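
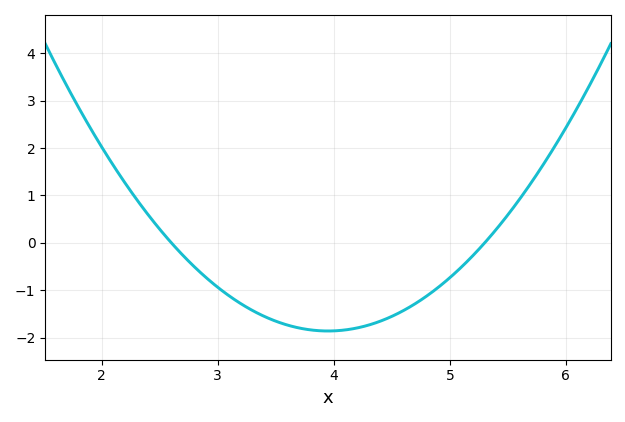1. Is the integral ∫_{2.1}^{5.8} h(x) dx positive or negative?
negative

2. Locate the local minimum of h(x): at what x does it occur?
3.95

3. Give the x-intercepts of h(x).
2.6, 5.3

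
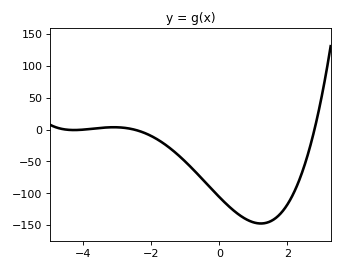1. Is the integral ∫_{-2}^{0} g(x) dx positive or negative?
negative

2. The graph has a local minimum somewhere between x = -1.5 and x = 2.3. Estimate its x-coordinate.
1.23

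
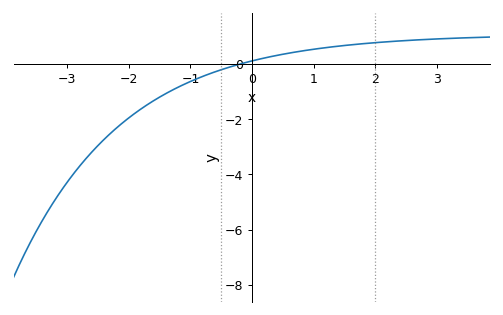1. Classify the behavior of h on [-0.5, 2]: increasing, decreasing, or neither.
increasing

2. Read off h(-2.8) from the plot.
-3.8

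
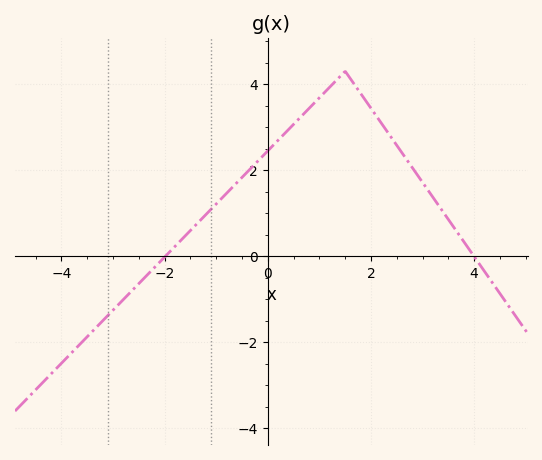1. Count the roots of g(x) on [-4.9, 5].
2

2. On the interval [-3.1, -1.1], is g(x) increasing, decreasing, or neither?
increasing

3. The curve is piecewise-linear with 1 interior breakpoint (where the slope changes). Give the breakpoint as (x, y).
(1.5, 4.3)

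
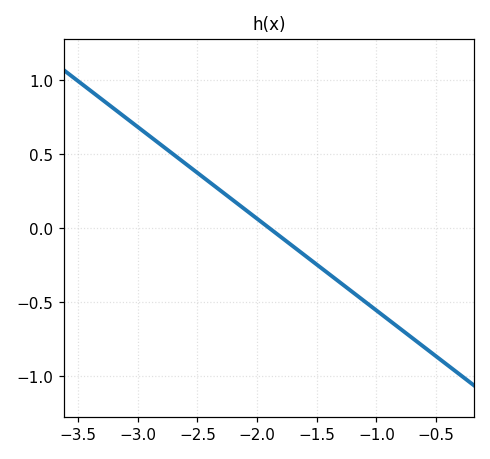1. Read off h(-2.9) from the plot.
0.6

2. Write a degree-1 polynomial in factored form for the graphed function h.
y = -0.62(x + 1.9)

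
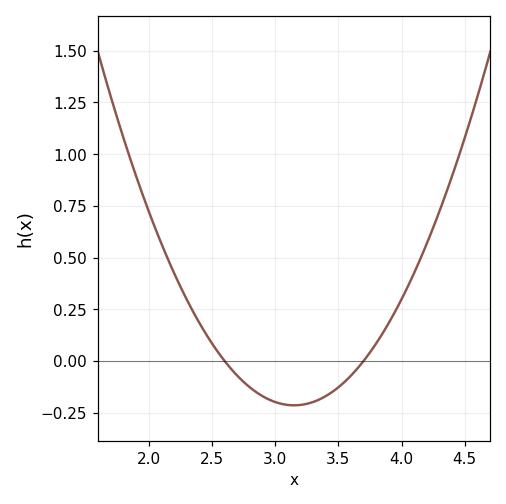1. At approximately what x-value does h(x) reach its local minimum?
3.15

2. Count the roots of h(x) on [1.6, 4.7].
2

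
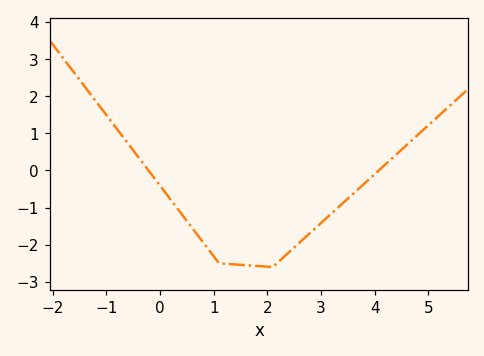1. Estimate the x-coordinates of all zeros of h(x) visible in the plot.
-0.216, 4.08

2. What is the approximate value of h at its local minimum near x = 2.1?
-2.6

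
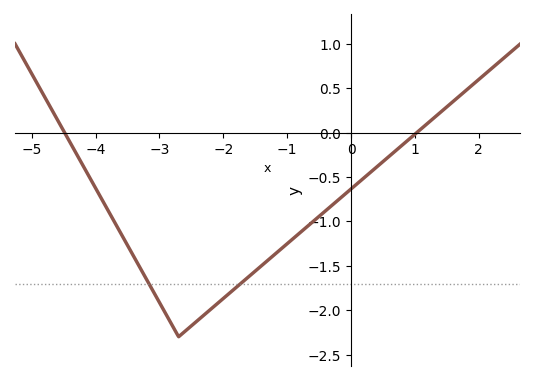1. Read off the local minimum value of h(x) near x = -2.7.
-2.3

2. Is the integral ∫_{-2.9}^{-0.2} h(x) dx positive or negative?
negative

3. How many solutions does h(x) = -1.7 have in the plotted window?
2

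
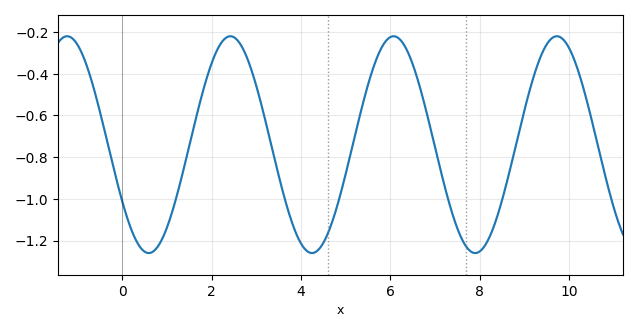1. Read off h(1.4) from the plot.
-0.834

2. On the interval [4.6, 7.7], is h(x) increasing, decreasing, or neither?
neither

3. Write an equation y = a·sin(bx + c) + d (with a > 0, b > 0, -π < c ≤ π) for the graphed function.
y = 0.52sin(1.72x - 2.59) - 0.74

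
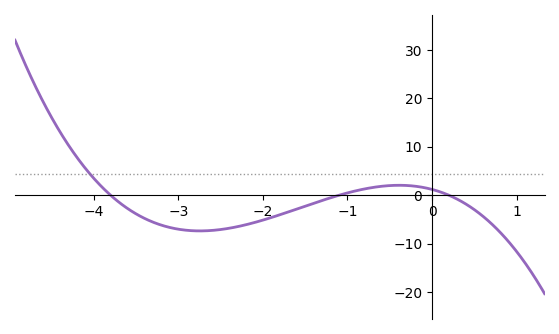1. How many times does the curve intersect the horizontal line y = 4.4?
1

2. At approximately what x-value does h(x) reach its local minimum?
-2.75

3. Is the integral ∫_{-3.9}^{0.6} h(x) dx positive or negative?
negative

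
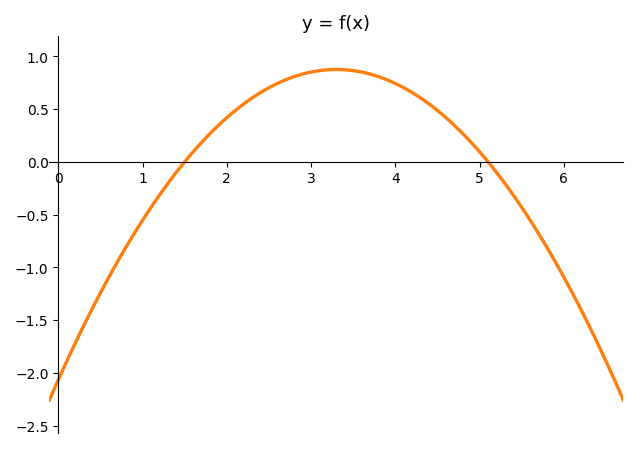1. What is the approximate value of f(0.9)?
-0.68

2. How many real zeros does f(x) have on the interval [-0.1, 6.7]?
2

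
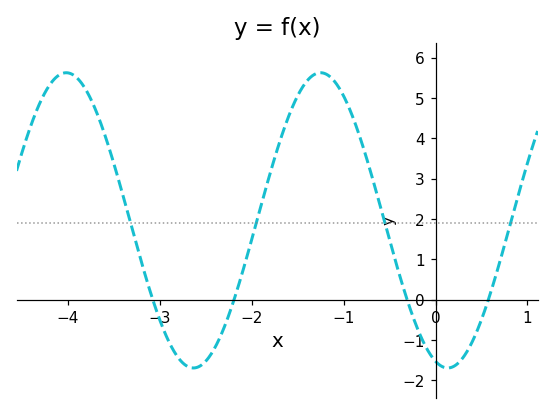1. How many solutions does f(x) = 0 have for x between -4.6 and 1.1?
4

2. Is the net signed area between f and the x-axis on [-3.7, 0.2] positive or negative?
positive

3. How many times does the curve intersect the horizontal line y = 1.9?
4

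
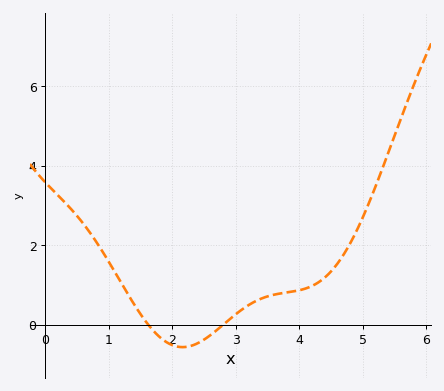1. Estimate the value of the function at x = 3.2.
0.492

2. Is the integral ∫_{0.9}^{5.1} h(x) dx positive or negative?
positive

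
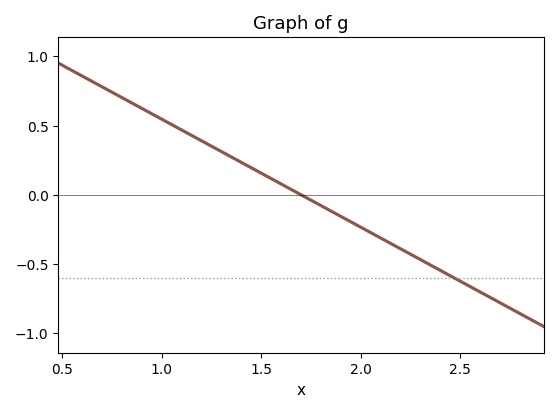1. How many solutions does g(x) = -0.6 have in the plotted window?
1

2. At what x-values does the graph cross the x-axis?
1.7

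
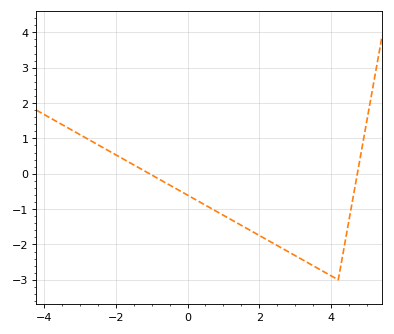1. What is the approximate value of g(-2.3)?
0.709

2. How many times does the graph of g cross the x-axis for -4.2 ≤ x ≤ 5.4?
2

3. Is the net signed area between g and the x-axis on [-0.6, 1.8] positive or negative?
negative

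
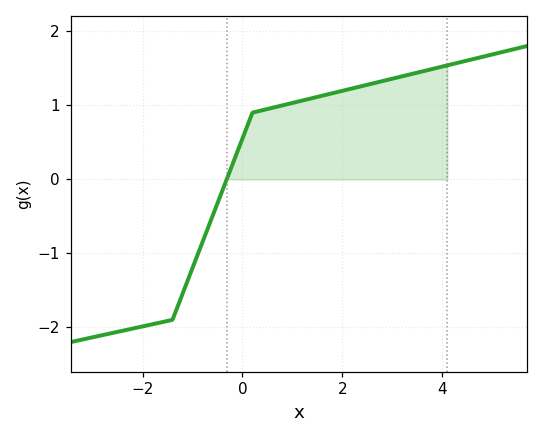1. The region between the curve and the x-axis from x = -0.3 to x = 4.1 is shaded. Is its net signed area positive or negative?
positive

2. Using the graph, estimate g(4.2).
1.56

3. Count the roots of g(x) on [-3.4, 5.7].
1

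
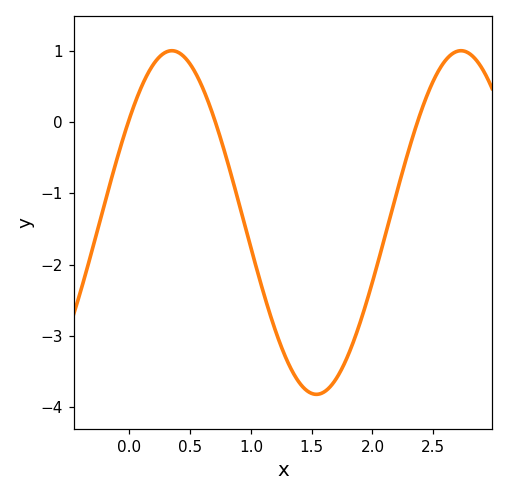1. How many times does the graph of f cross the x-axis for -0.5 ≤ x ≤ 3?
3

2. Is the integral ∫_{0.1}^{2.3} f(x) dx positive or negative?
negative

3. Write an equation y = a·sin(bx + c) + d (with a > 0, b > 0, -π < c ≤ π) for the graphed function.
y = 2.41sin(2.64x + 0.65) - 1.41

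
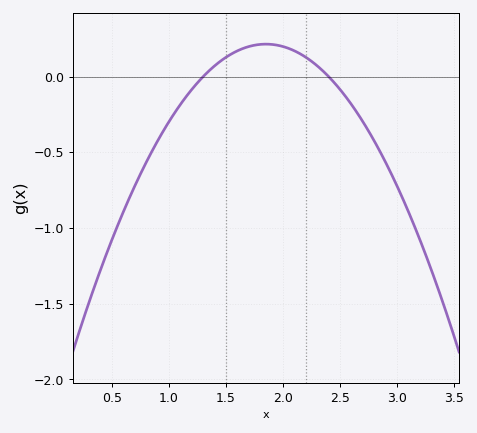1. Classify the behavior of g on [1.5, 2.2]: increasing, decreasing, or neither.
neither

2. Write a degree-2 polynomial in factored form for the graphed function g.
y = -0.71(x - 1.3)(x - 2.4)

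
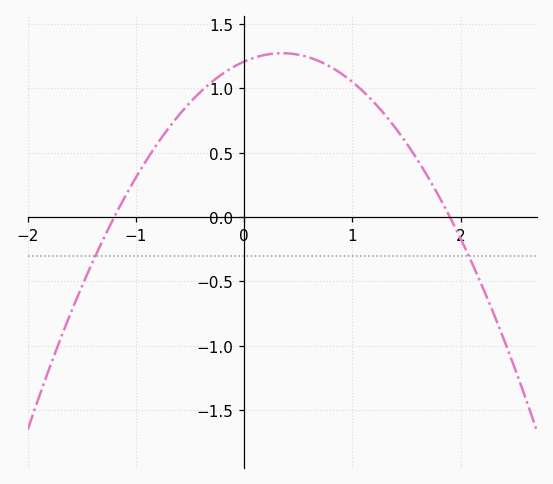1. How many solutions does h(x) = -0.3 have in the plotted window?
2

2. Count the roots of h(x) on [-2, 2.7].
2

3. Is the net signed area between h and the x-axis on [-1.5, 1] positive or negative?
positive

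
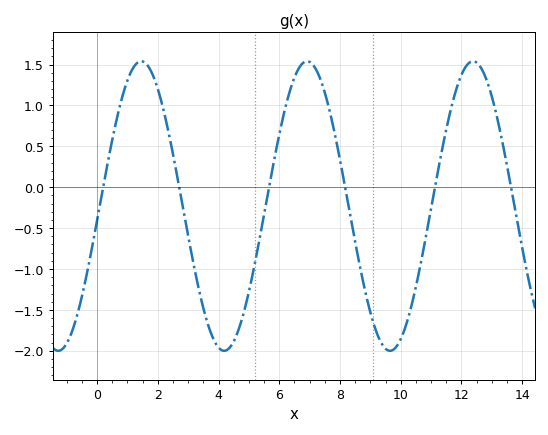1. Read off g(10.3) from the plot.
-1.55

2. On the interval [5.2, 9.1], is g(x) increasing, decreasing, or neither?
neither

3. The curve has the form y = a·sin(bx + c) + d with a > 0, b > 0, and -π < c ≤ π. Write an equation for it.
y = 1.77sin(1.1x - 0.1) - 0.23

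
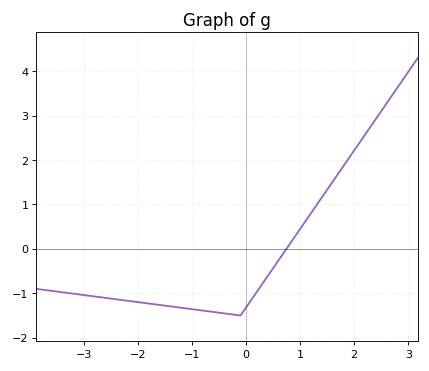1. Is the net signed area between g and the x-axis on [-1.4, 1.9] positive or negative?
negative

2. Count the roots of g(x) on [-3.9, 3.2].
1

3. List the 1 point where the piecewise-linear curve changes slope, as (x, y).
(-0.1, -1.5)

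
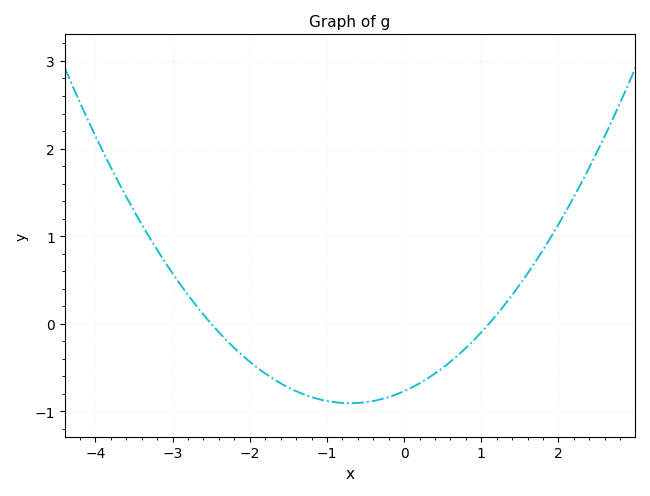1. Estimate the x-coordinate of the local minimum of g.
-0.7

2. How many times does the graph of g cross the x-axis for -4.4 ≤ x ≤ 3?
2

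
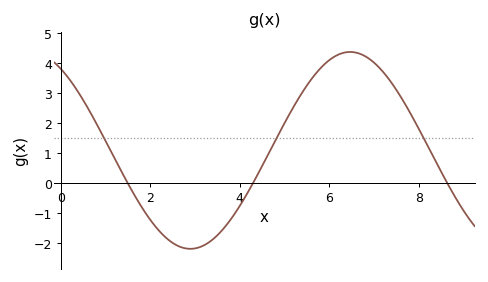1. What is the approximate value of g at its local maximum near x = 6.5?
4.38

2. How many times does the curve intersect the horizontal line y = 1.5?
3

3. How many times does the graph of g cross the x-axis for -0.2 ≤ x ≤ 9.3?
3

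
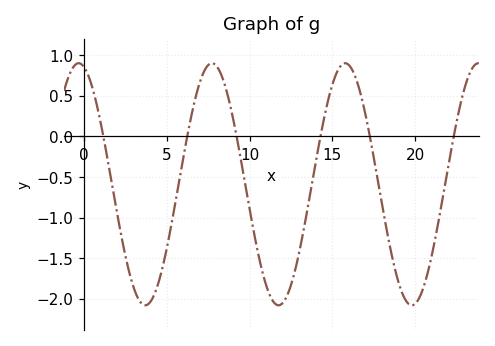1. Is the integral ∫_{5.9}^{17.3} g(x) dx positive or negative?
negative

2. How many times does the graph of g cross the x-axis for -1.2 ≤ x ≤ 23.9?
6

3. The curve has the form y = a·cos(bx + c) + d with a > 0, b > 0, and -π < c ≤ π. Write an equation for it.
y = 1.49cos(0.78x + 0.26) - 0.59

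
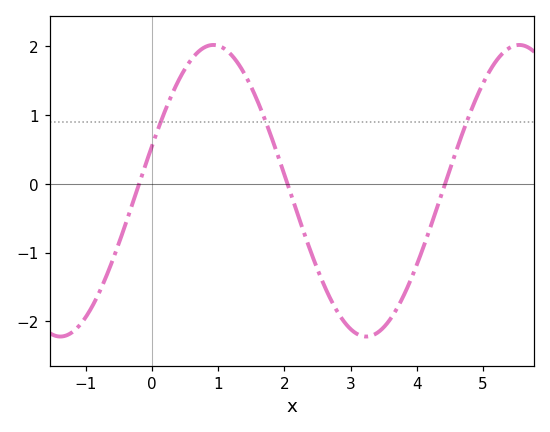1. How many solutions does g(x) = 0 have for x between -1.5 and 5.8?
3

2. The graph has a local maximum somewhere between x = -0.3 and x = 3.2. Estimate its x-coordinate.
0.925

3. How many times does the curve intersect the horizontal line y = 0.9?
3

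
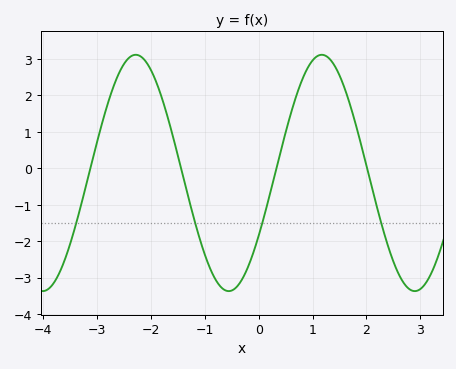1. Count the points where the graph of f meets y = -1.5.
4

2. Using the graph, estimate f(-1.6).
0.924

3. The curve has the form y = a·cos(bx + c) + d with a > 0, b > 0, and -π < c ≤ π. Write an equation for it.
y = 3.24cos(1.82x - 2.13) - 0.13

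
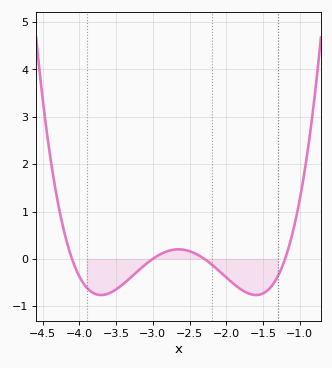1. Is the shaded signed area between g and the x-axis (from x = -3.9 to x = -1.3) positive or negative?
negative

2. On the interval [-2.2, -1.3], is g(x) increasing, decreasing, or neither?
neither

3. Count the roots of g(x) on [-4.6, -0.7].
4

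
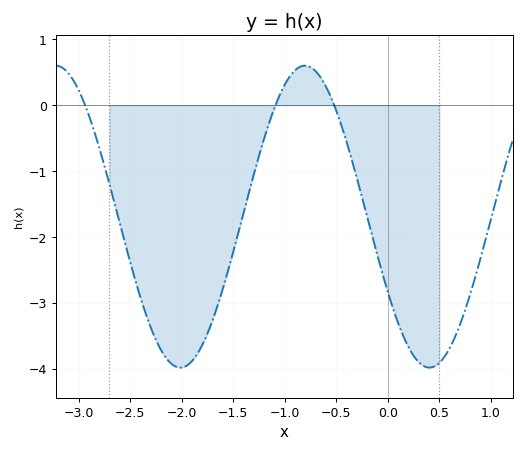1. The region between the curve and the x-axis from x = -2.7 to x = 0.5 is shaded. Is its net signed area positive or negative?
negative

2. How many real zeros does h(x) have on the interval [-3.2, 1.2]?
3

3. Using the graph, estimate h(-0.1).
-2.28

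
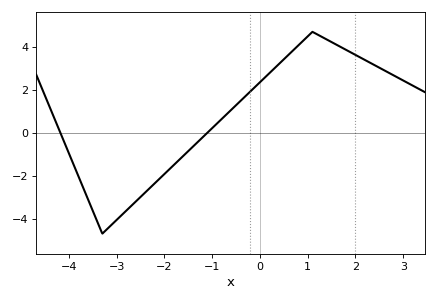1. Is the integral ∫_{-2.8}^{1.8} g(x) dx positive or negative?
positive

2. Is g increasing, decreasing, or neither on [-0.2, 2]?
neither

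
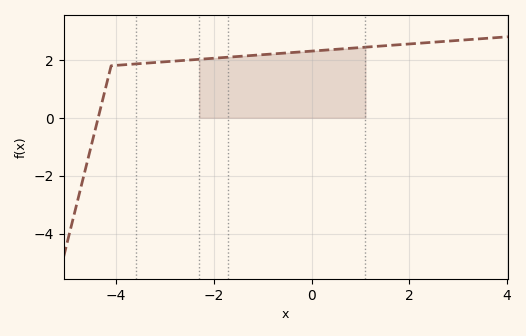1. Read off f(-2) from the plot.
2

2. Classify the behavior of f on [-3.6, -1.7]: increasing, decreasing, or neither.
increasing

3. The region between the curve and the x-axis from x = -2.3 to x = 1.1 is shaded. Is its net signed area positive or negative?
positive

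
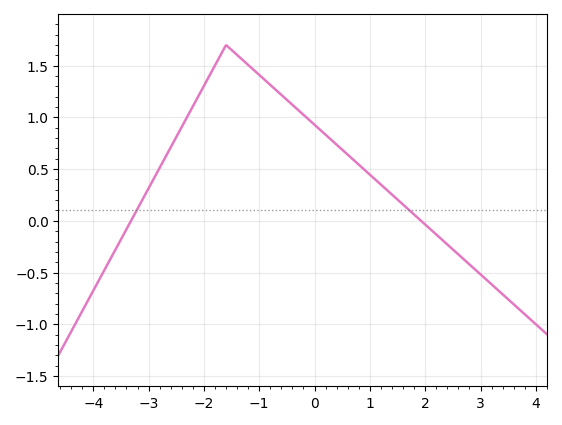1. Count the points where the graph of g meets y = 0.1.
2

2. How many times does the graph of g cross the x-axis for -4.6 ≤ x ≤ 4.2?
2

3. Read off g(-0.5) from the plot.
1.17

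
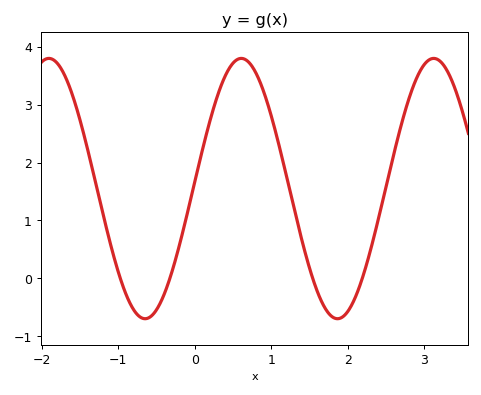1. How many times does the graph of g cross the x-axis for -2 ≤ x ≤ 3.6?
4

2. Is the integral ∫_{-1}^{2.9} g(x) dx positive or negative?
positive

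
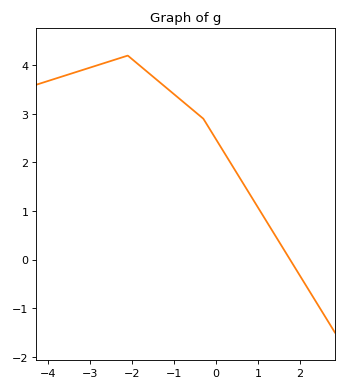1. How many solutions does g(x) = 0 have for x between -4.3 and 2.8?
1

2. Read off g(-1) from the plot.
3.41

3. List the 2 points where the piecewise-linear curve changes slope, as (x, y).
(-2.1, 4.2); (-0.3, 2.9)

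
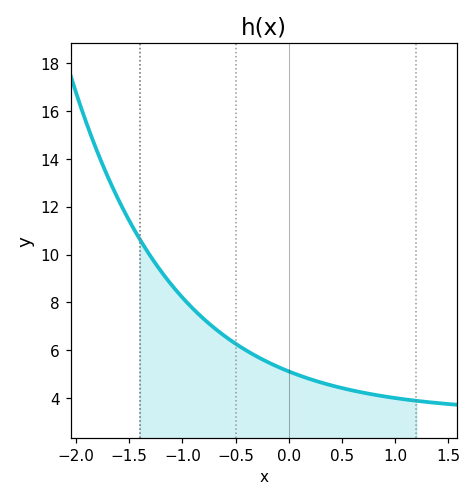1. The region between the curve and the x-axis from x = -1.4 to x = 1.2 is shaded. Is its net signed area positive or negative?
positive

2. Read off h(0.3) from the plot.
4.66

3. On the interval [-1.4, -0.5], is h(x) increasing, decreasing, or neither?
decreasing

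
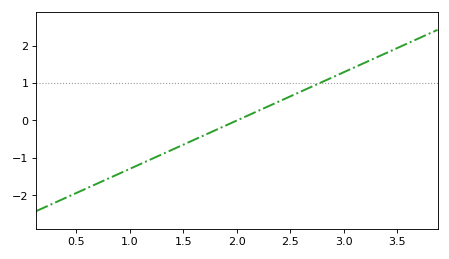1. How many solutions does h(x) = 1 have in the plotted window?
1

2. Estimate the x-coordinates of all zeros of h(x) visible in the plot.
2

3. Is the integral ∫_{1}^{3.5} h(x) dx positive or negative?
positive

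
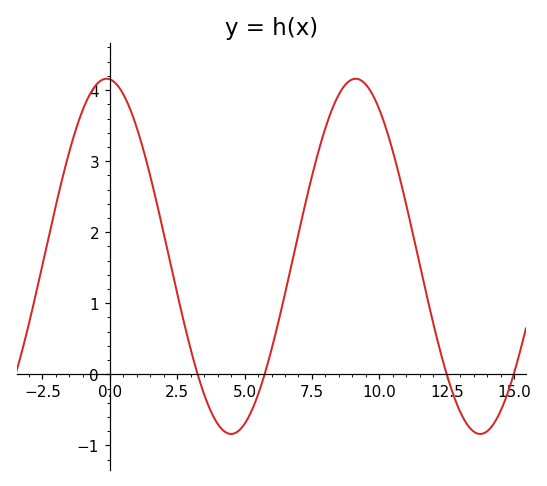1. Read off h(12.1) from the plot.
0.6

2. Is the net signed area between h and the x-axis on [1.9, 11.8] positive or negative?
positive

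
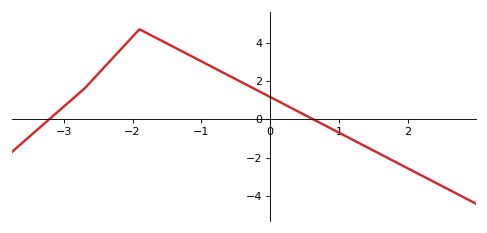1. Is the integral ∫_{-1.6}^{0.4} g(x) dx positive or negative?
positive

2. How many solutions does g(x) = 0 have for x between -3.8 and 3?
2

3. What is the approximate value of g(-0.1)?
1.35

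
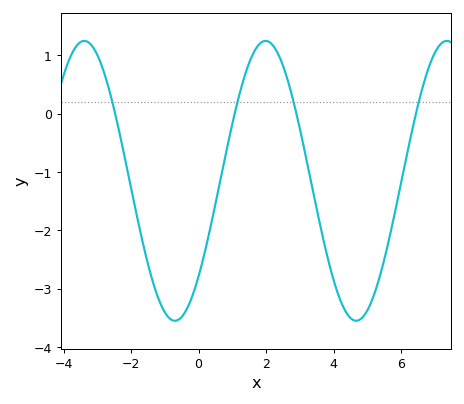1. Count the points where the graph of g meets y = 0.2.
4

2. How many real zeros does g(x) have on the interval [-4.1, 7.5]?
4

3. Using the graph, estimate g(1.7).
1.1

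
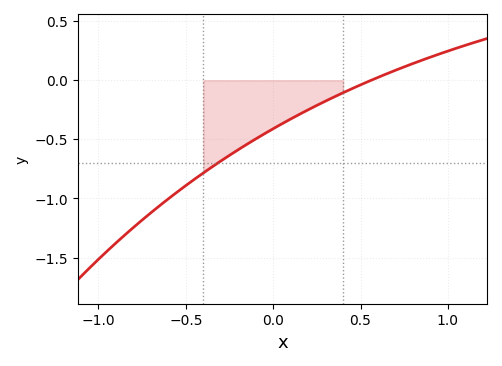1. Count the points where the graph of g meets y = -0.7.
1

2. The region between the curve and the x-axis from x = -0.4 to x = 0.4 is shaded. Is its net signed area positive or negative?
negative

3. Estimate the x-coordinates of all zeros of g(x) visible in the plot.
0.561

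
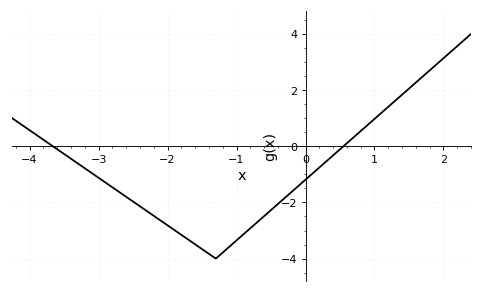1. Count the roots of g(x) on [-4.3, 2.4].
2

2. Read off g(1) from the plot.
0.969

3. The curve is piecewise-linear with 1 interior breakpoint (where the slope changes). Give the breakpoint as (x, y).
(-1.3, -4)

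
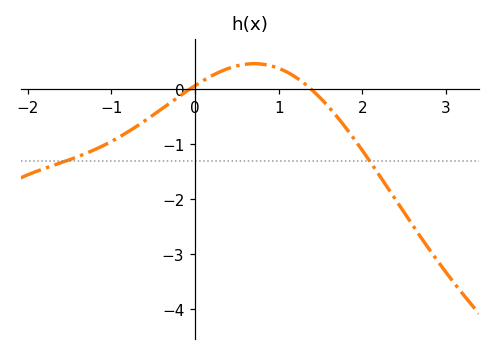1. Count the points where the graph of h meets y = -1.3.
2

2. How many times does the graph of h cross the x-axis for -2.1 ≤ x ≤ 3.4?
2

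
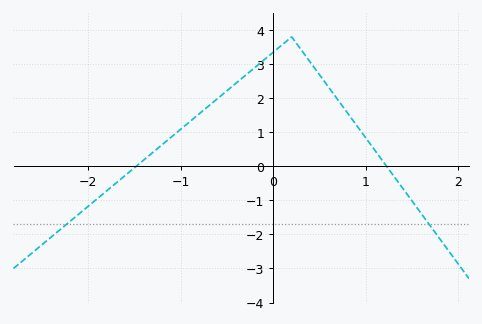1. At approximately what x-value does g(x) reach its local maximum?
0.2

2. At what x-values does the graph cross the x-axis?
-1.5, 1.2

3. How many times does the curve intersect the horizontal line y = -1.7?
2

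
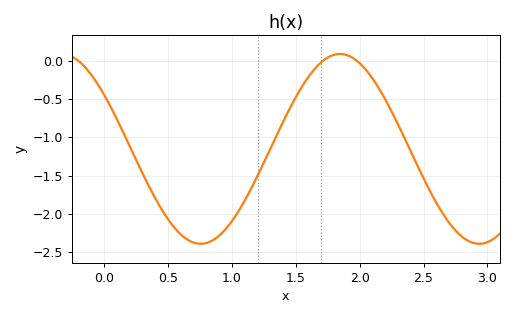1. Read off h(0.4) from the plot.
-1.8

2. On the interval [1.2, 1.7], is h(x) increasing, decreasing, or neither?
increasing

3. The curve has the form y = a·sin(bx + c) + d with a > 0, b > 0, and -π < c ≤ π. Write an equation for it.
y = 1.24sin(2.88x + 2.54) - 1.15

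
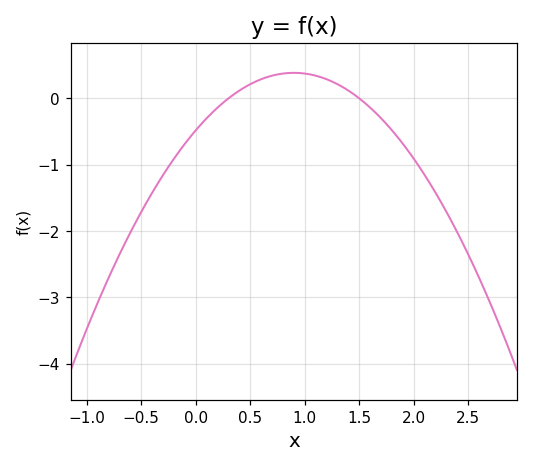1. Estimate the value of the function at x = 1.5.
0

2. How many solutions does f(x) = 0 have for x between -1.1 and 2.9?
2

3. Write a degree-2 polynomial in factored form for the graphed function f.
y = -1.07(x - 0.3)(x - 1.5)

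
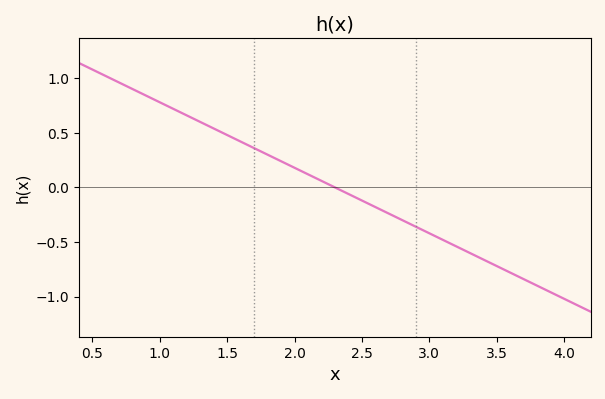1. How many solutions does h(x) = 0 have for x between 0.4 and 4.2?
1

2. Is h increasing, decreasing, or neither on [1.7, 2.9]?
decreasing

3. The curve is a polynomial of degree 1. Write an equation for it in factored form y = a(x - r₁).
y = -0.6(x - 2.3)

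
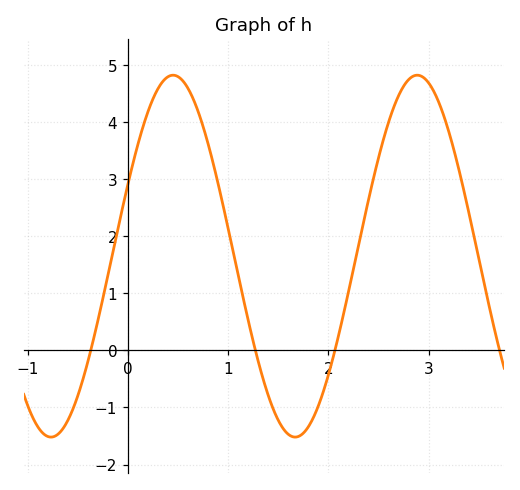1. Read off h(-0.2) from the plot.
1.3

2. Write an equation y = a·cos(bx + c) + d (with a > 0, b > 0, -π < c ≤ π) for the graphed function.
y = 3.17cos(2.6x - 1.2) + 1.65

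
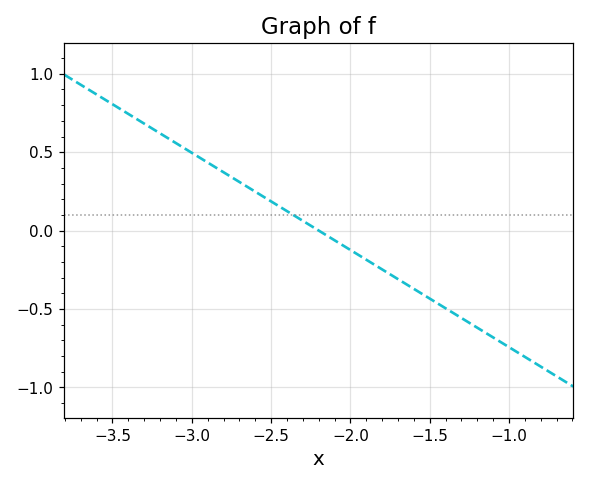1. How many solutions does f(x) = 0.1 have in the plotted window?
1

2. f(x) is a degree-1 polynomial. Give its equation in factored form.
y = -0.62(x + 2.2)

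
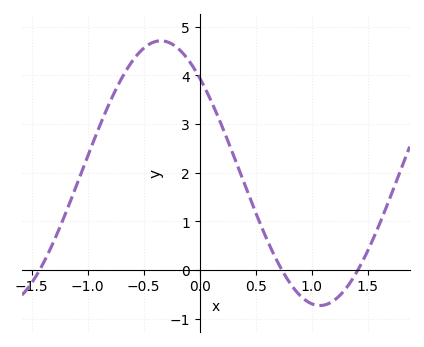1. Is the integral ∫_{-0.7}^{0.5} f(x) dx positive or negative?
positive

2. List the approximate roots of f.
-1.43, 0.734, 1.41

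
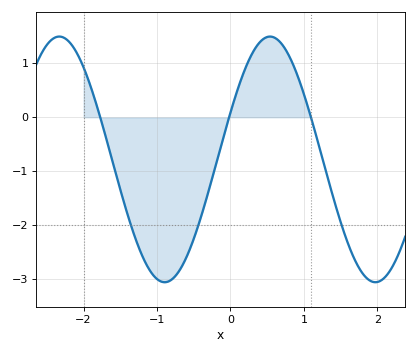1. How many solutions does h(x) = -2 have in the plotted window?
3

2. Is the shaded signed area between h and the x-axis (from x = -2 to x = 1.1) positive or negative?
negative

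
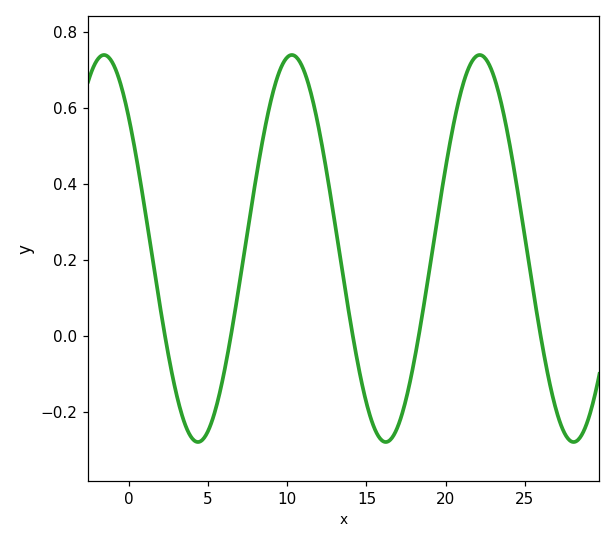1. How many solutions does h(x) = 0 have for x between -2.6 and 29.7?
5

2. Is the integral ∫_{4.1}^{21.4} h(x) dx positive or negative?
positive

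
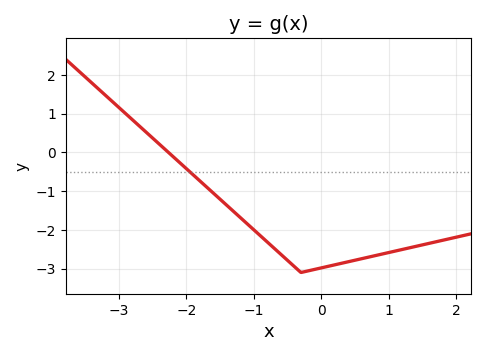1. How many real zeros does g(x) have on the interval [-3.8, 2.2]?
1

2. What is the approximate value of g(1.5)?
-2.4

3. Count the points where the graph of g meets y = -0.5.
1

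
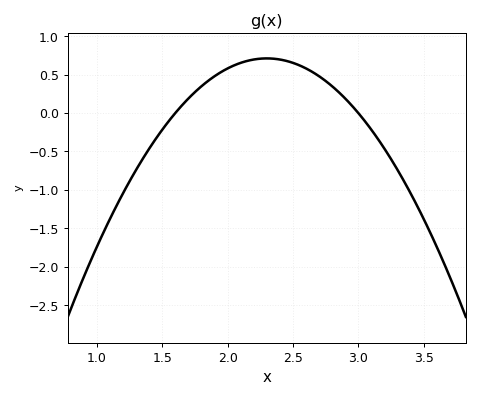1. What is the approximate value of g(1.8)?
0.348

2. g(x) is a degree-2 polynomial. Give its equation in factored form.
y = -1.45(x - 1.6)(x - 3)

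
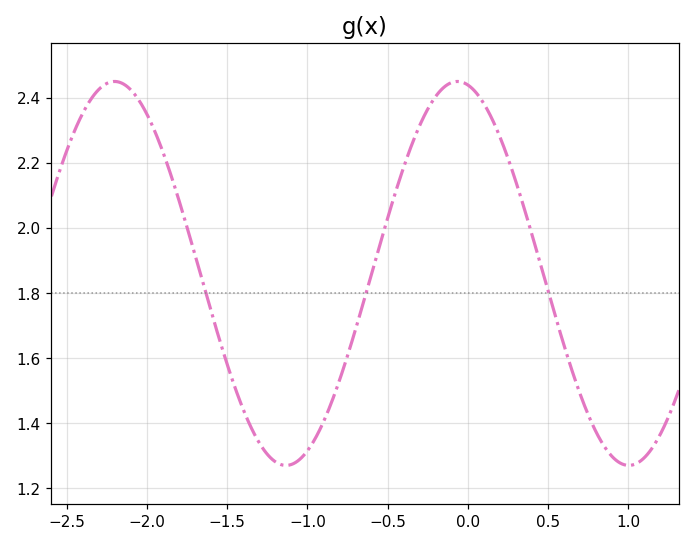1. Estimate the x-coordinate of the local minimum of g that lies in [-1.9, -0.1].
-1.1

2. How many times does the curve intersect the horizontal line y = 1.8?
3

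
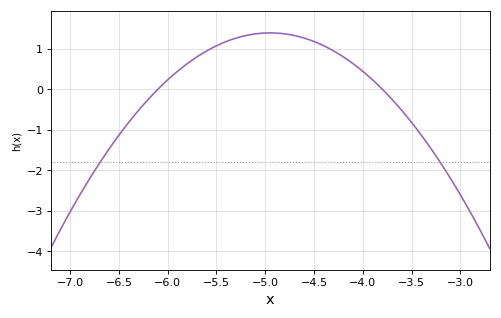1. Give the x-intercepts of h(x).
-6.1, -3.8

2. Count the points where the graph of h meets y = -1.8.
2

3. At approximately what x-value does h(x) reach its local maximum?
-4.95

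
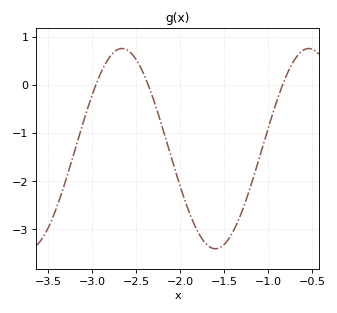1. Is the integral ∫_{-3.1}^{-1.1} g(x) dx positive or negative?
negative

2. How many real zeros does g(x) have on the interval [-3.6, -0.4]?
3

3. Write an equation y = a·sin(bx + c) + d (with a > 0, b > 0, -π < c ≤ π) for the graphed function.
y = 2.08sin(2.96x - 3.12) - 1.32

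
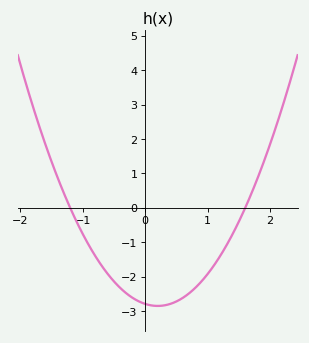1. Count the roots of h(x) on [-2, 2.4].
2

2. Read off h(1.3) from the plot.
-1.1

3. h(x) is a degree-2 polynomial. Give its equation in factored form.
y = 1.45(x + 1.2)(x - 1.6)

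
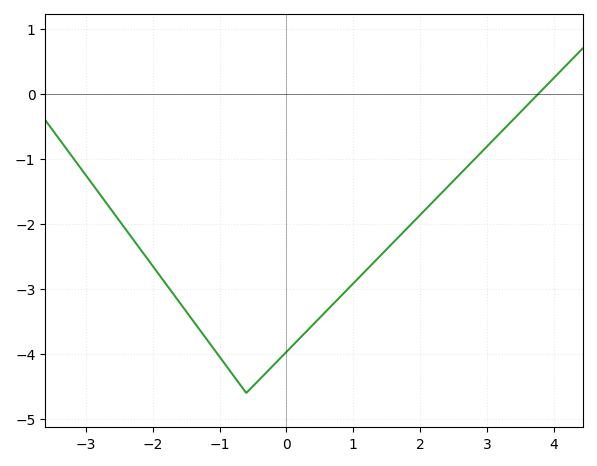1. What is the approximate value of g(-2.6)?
-1.8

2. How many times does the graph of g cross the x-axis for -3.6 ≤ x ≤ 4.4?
1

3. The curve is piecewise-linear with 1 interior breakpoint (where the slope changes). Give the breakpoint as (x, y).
(-0.6, -4.6)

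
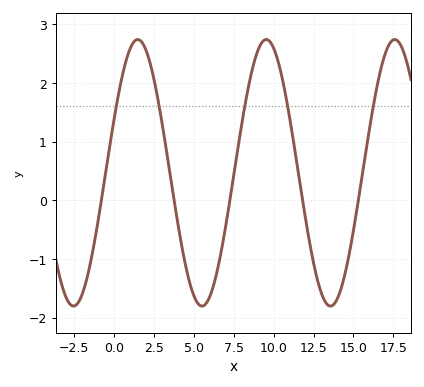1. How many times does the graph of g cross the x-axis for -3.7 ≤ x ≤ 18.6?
5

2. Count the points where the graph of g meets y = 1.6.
5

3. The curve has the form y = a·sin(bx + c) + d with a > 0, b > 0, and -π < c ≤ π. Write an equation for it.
y = 2.27sin(0.78x + 0.42) + 0.47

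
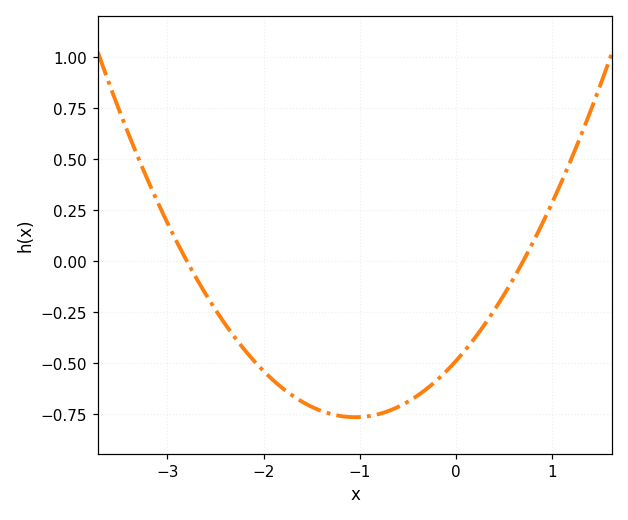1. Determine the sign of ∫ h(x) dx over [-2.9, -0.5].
negative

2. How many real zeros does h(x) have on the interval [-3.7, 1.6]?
2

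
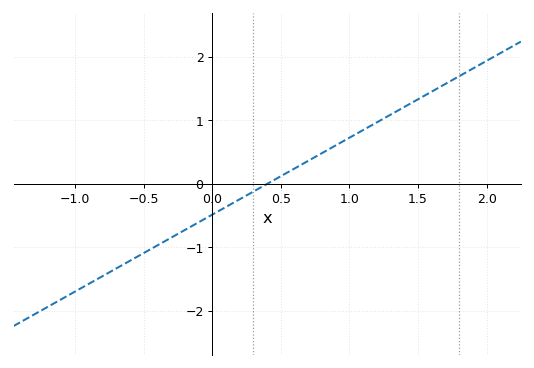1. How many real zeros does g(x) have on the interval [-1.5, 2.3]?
1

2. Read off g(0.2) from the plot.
-0.242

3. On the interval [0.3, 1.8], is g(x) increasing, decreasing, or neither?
increasing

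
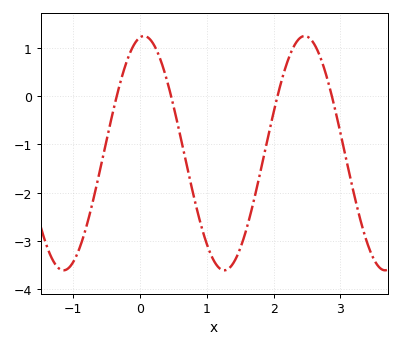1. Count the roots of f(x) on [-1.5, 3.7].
4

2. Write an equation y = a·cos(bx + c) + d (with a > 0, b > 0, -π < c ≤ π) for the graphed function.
y = 2.43cos(2.61x - 0.152) - 1.18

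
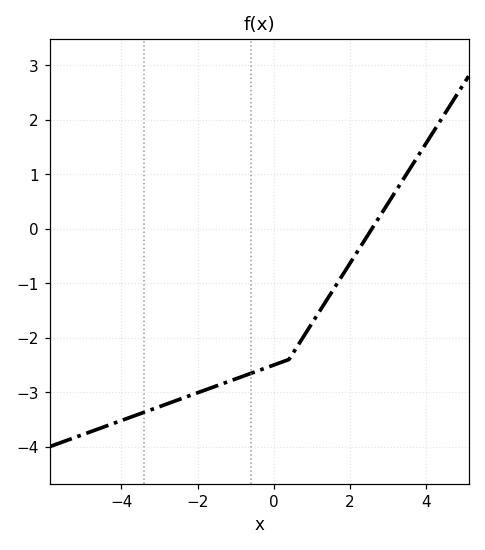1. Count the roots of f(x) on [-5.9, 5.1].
1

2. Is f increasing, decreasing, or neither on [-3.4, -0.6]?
increasing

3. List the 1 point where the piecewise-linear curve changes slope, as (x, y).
(0.4, -2.4)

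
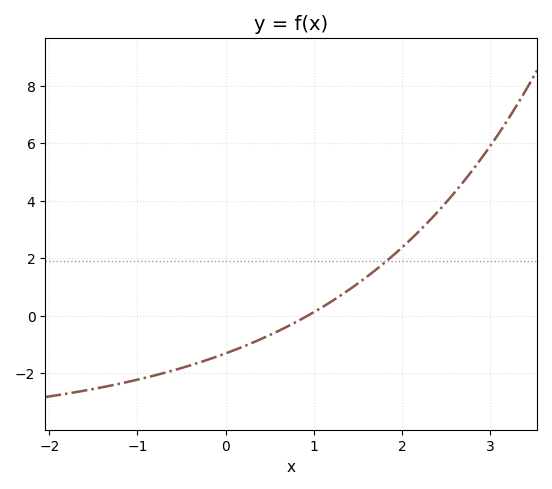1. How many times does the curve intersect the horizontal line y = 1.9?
1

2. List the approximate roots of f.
0.93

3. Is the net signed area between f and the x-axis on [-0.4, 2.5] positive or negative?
positive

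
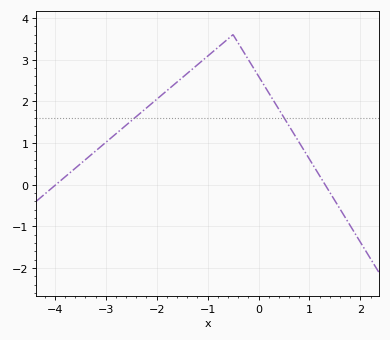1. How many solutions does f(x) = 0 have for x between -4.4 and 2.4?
2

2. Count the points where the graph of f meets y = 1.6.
2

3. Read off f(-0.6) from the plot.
3.5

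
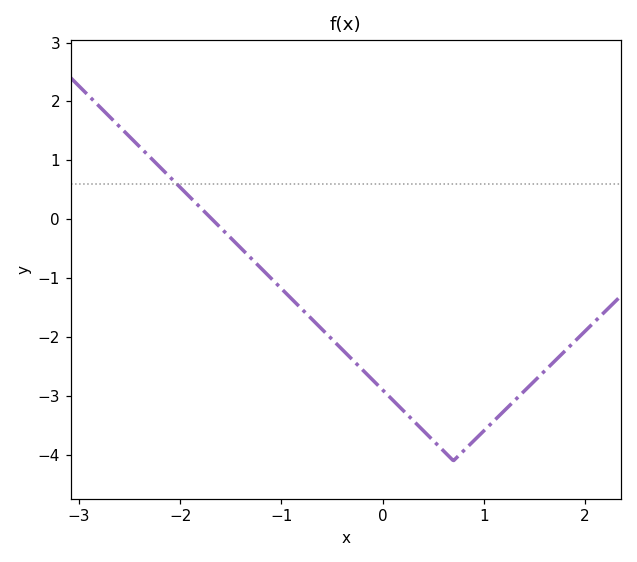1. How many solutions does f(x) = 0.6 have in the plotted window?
1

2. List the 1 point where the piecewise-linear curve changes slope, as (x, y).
(0.7, -4.1)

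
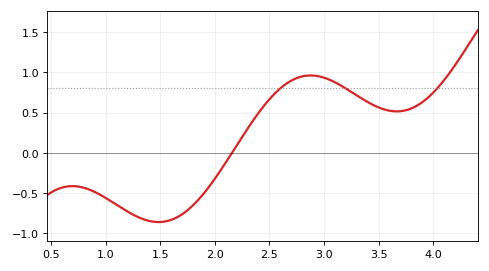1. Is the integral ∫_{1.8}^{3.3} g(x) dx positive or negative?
positive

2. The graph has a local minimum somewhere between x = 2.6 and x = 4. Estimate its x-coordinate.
3.7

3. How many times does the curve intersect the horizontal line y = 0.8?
3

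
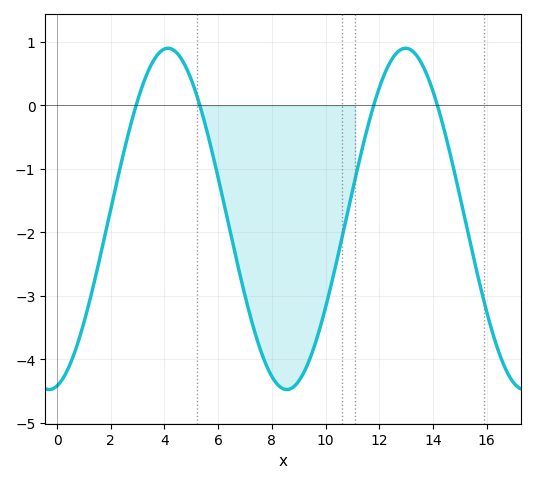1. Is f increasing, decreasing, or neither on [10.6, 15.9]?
neither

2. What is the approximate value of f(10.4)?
-2.48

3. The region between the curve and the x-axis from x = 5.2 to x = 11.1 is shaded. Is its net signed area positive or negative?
negative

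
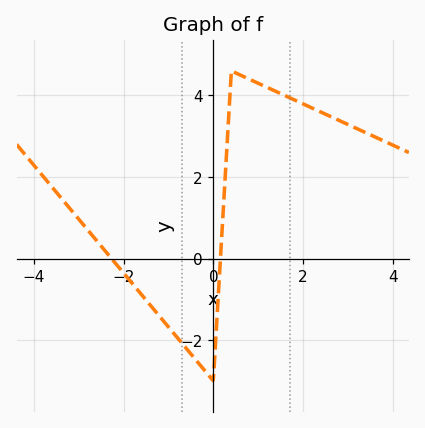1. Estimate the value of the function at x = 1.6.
4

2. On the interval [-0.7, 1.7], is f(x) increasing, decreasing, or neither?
neither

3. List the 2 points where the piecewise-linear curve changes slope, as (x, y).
(0, -3); (0.4, 4.6)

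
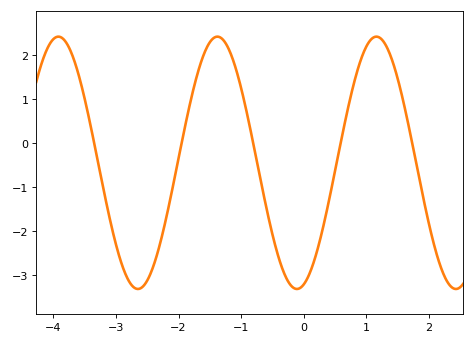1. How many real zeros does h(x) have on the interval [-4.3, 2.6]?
5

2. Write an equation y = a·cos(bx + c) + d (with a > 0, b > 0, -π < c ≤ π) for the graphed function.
y = 2.87cos(2.47x - 2.88) - 0.45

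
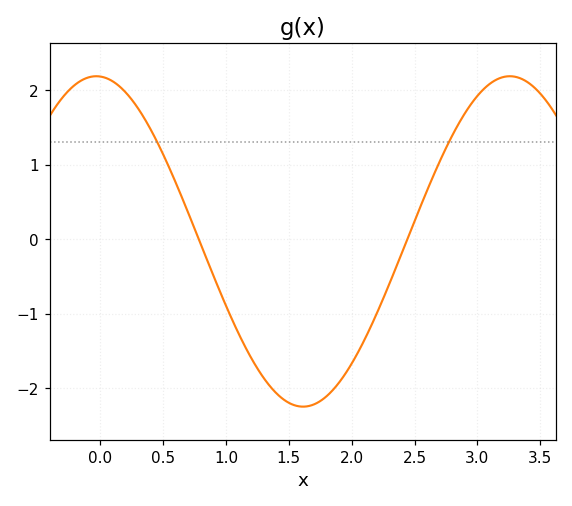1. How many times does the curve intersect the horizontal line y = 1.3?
2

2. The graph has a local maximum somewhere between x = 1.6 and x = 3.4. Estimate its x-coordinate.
3.26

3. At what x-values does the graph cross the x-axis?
0.784, 2.44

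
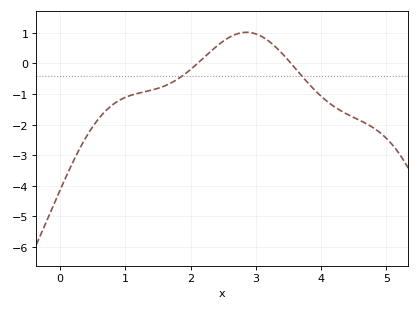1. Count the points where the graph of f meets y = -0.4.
2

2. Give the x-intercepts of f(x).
2.11, 3.54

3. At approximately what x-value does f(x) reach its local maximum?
2.86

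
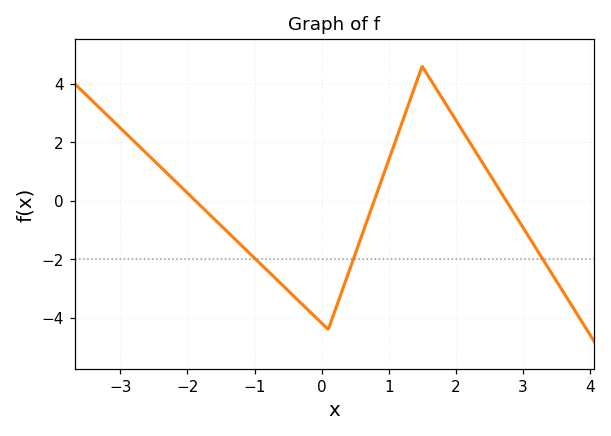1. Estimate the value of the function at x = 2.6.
0.6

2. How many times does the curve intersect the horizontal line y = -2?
3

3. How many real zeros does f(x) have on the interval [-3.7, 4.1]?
3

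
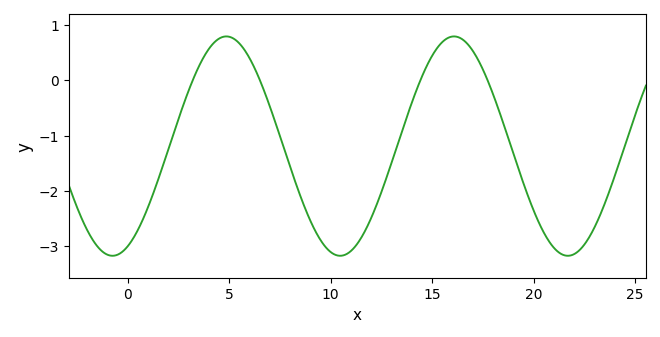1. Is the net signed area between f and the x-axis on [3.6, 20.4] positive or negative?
negative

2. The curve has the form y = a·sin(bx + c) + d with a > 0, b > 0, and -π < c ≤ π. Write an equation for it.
y = 1.98sin(0.56x - 1.2) - 1.19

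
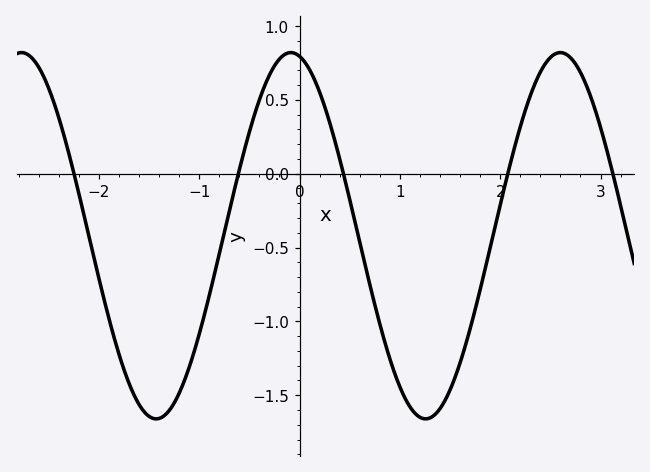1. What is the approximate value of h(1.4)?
-1.6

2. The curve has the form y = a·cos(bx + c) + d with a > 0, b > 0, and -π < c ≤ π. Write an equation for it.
y = 1.24cos(2.3x + 0.2) - 0.42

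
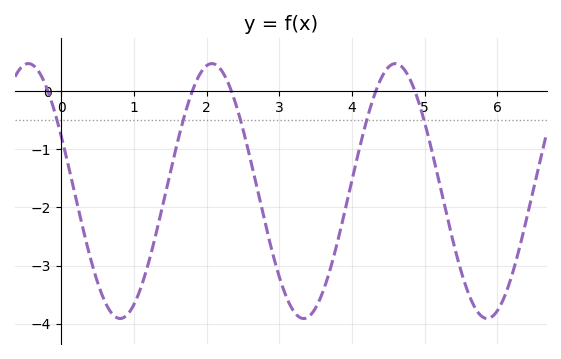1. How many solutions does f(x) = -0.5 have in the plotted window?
5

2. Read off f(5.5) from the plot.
-3.09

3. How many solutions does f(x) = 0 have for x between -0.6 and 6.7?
5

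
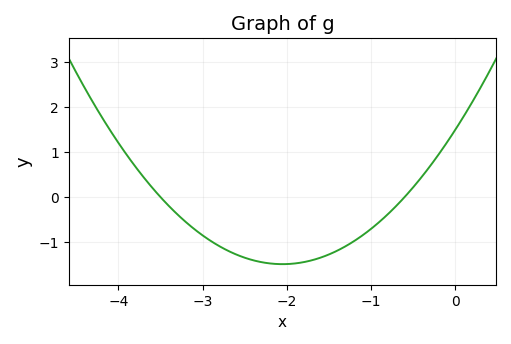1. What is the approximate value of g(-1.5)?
-1.28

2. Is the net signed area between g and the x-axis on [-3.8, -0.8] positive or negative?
negative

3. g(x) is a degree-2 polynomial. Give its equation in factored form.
y = 0.71(x + 3.5)(x + 0.6)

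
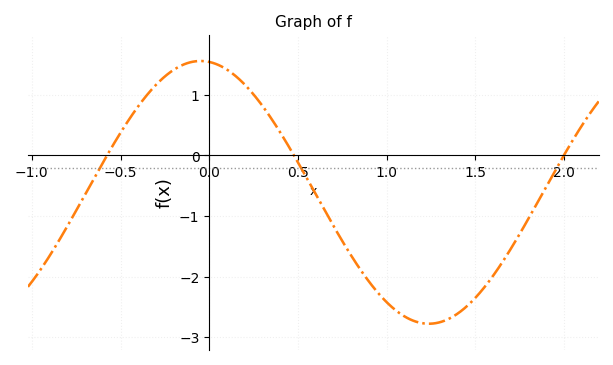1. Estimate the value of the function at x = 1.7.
-1.54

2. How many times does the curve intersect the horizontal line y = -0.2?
3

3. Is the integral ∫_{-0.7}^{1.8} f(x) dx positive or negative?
negative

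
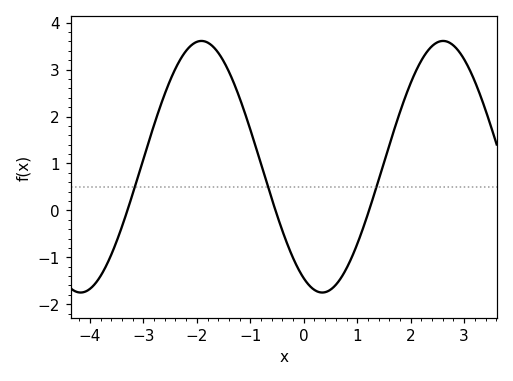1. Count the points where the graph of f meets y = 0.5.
3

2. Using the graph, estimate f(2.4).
3.5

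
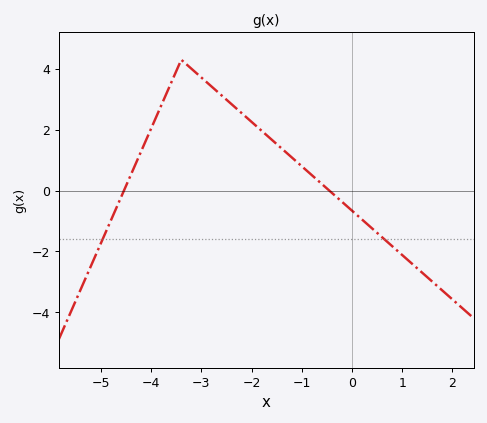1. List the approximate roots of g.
-4.54, -0.451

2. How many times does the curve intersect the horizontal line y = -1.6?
2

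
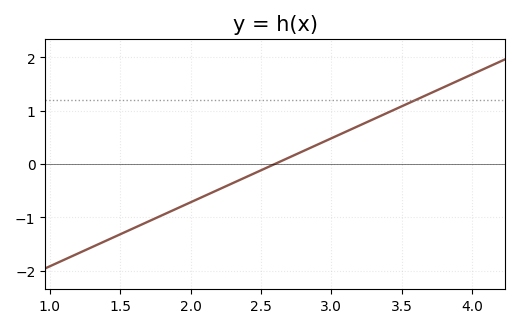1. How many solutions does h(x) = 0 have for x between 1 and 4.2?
1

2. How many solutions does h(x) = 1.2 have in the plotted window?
1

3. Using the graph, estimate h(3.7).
1.32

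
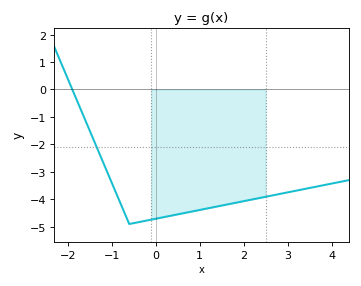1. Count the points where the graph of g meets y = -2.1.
1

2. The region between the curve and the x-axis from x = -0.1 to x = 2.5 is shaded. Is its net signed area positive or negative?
negative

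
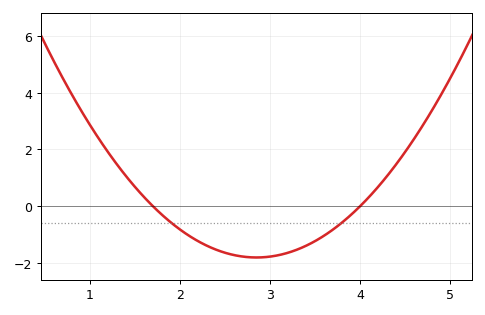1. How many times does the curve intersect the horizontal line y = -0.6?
2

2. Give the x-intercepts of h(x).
1.7, 4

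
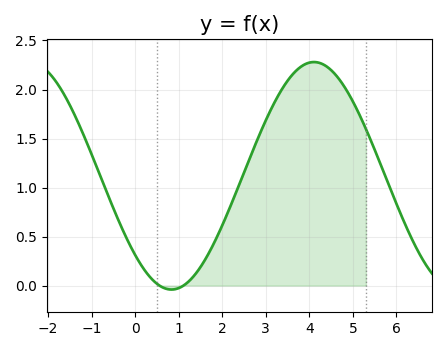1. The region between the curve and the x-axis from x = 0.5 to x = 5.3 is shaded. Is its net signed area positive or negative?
positive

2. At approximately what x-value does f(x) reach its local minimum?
0.831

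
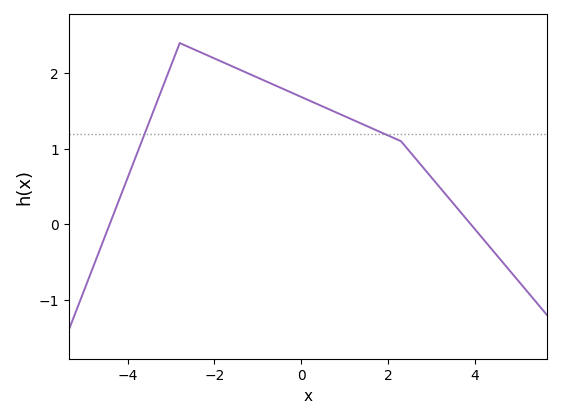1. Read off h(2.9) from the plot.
0.7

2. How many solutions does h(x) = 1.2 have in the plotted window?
2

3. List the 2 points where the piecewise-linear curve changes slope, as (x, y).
(-2.8, 2.4); (2.3, 1.1)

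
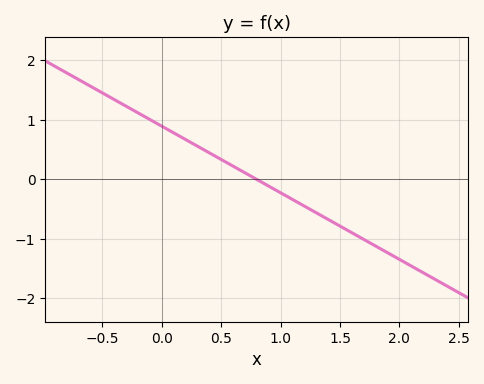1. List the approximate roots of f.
0.8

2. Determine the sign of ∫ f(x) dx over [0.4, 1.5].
negative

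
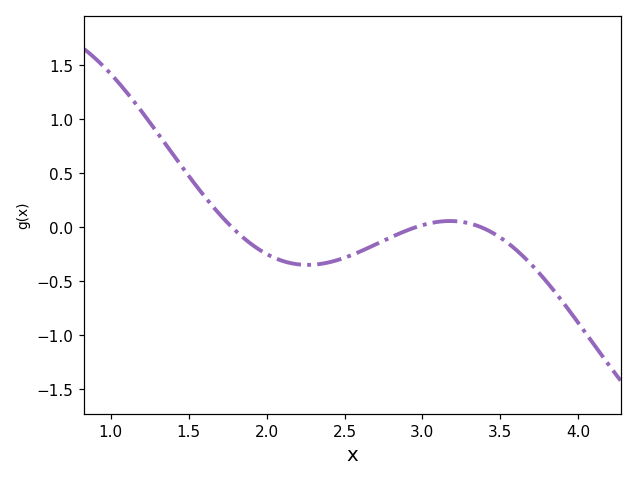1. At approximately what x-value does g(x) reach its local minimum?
2.25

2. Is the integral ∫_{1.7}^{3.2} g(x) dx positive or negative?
negative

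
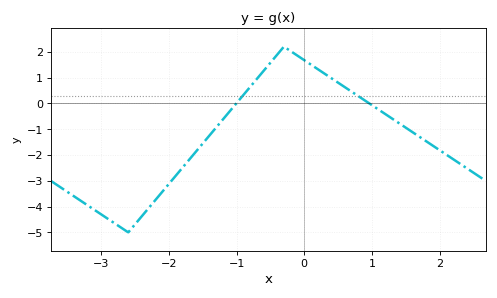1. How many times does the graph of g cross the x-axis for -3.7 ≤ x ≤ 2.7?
2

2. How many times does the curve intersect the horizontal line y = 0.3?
2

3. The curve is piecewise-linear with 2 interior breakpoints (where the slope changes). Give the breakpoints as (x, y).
(-2.6, -5); (-0.3, 2.2)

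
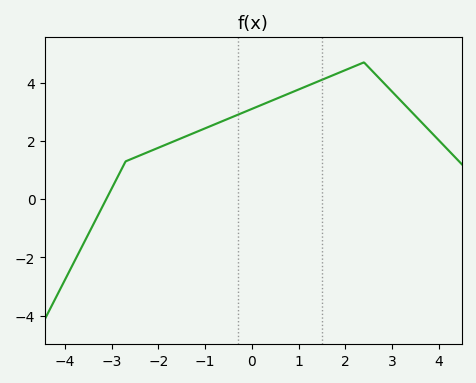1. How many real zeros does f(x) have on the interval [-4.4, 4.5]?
1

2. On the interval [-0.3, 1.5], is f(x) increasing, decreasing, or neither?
increasing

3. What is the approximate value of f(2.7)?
4.2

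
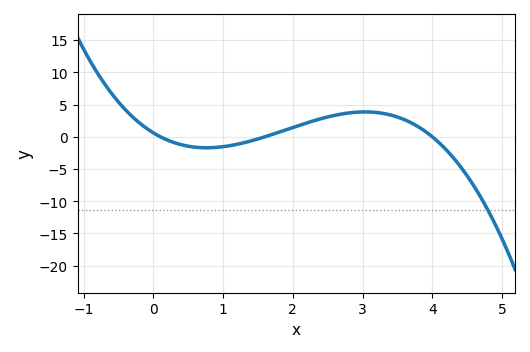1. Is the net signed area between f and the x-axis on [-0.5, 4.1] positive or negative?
positive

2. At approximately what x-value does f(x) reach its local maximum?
3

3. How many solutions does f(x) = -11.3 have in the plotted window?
1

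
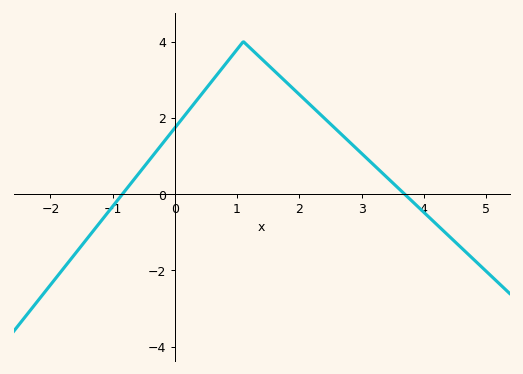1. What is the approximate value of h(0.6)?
2.97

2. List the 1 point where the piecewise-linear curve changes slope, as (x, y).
(1.1, 4)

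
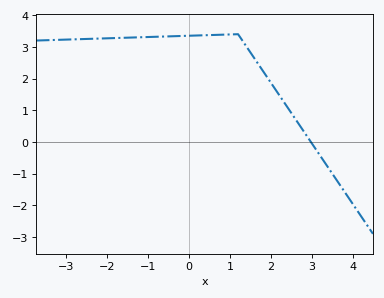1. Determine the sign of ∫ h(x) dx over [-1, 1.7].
positive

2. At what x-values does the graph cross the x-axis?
3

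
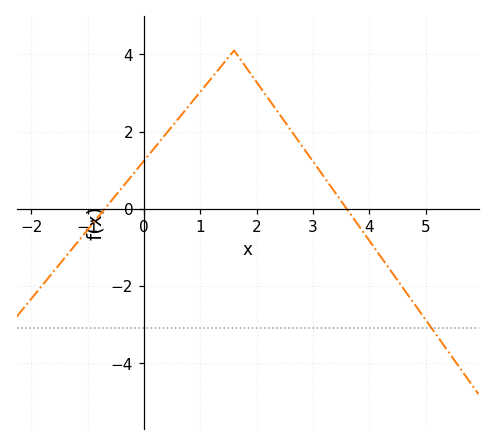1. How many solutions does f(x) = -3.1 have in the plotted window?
1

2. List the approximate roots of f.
-0.694, 3.6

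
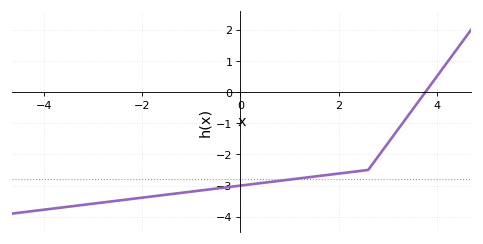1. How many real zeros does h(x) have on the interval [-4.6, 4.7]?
1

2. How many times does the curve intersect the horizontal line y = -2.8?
1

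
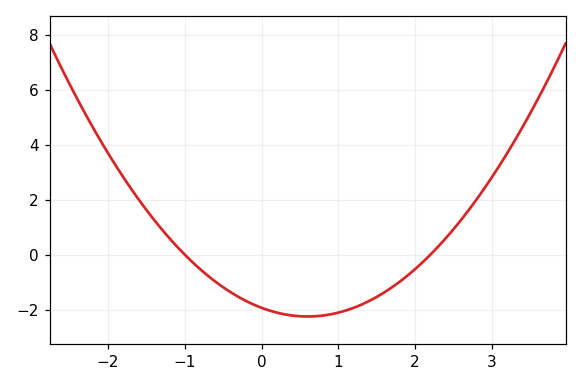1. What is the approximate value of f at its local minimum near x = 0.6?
-2.25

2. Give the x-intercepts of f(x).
-1, 2.2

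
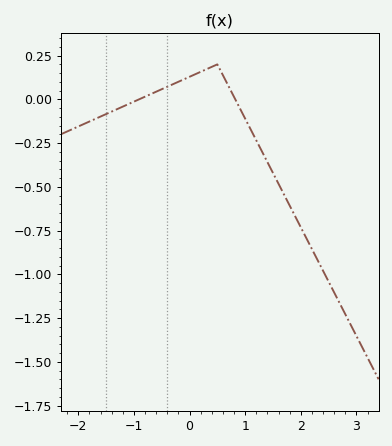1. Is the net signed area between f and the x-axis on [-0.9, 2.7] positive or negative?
negative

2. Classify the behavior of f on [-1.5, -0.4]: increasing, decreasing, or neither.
increasing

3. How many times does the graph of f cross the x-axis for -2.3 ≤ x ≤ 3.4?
2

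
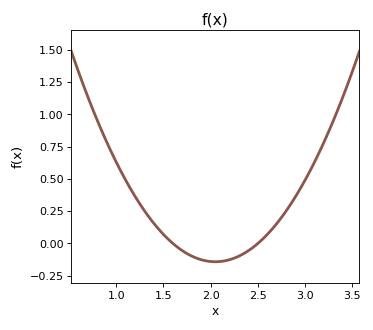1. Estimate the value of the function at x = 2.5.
0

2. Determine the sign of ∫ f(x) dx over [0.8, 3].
positive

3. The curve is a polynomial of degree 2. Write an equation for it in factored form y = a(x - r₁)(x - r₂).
y = 0.7(x - 1.6)(x - 2.5)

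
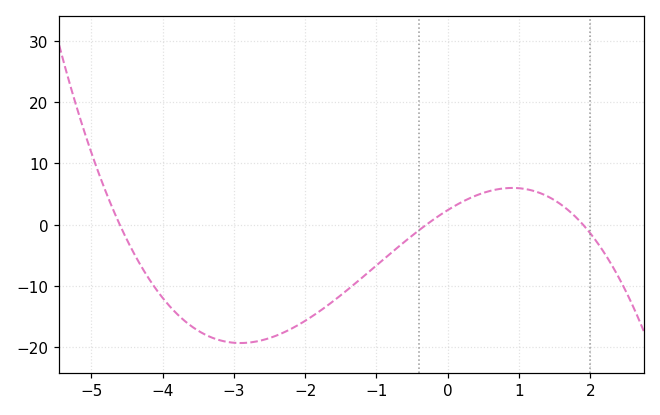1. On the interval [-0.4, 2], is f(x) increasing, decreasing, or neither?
neither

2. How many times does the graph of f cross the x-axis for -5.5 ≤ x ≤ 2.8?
3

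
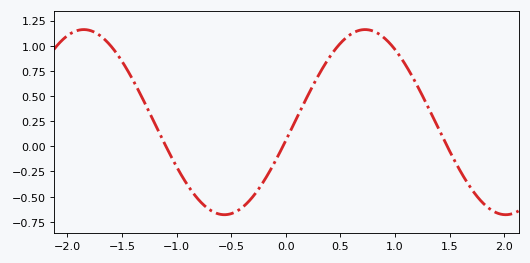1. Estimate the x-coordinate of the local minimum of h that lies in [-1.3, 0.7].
-0.561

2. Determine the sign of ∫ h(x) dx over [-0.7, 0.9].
positive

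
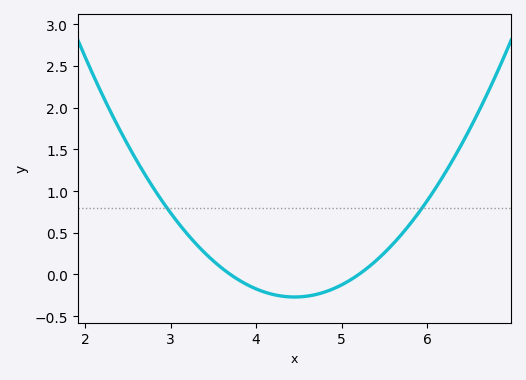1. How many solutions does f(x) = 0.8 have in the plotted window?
2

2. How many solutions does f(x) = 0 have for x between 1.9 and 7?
2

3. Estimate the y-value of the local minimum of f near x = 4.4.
-0.27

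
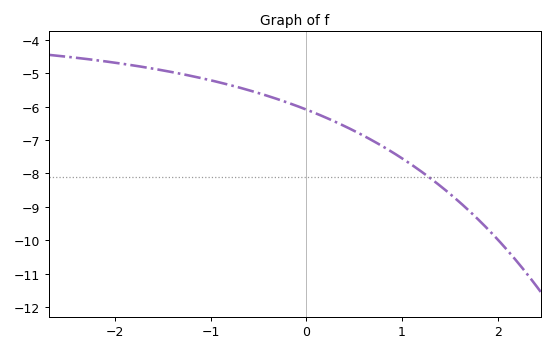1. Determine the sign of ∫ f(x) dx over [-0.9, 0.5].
negative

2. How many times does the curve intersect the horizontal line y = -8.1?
1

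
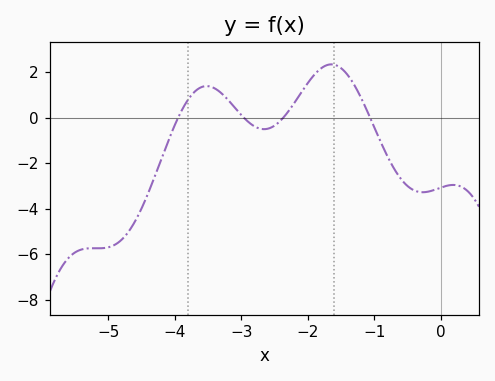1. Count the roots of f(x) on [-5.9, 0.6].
4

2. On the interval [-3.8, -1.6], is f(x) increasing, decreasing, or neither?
neither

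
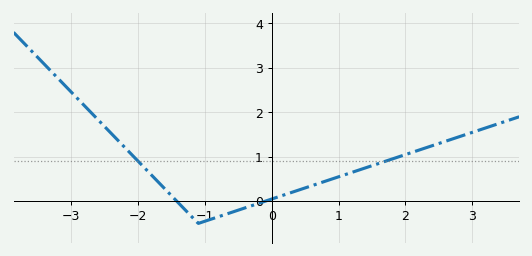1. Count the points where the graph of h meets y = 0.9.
2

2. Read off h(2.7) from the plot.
1.4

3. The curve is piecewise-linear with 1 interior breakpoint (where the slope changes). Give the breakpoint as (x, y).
(-1.1, -0.5)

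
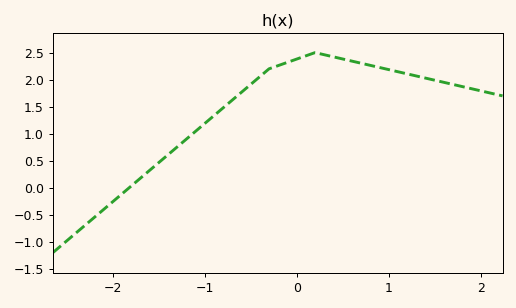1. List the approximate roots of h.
-1.8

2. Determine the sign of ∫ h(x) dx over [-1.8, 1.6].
positive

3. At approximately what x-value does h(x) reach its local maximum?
0.2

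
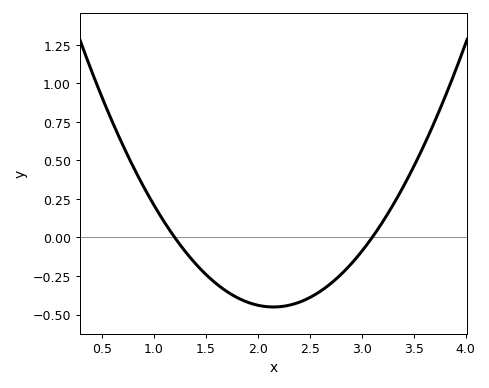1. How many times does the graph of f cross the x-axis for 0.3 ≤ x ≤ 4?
2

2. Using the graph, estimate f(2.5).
-0.39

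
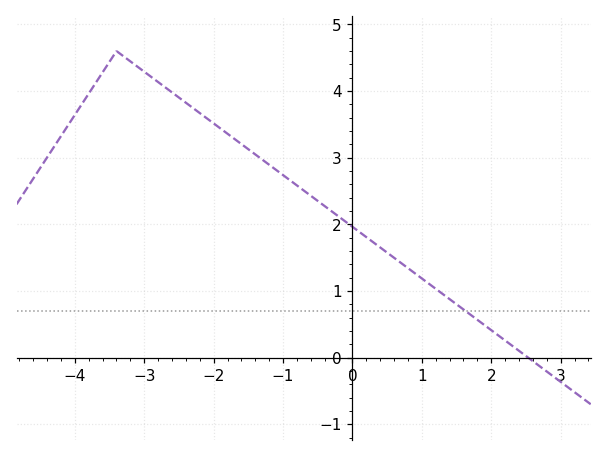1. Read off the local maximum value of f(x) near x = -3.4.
4.6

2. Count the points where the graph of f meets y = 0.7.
1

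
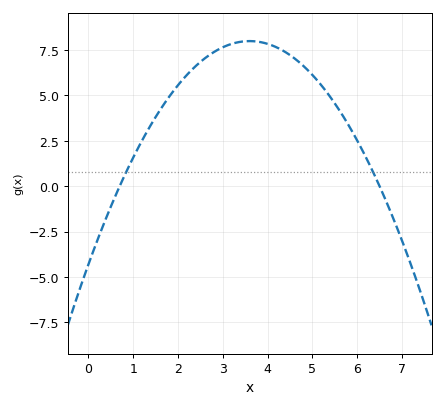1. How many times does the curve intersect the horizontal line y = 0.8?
2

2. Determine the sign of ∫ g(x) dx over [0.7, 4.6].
positive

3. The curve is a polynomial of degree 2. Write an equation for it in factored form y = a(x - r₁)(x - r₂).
y = -0.95(x - 0.7)(x - 6.5)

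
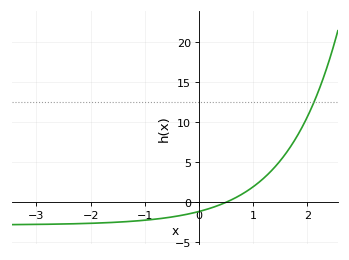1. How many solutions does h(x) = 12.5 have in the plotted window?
1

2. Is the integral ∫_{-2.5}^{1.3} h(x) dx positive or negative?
negative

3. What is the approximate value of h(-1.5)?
-2.51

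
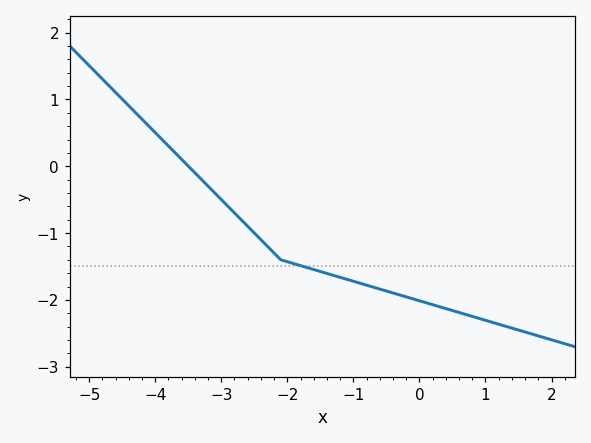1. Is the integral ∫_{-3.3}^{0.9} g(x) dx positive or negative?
negative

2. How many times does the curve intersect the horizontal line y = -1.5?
1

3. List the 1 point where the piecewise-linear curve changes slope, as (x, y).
(-2.1, -1.4)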